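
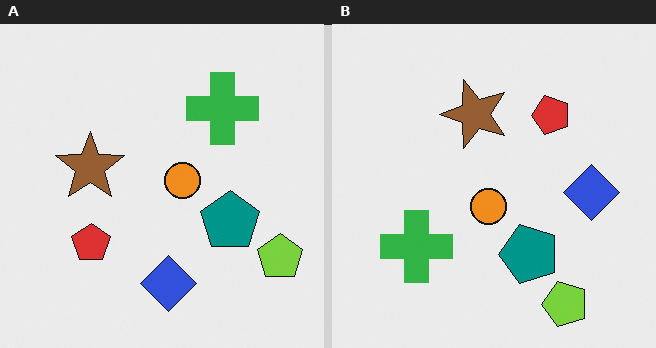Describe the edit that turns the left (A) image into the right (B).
The image was transposed (reflected across the top-left ↔ bottom-right diagonal).

Shapes have swapped their row and column positions — what was in the top-right is now in the bottom-left — a diagonal reflection.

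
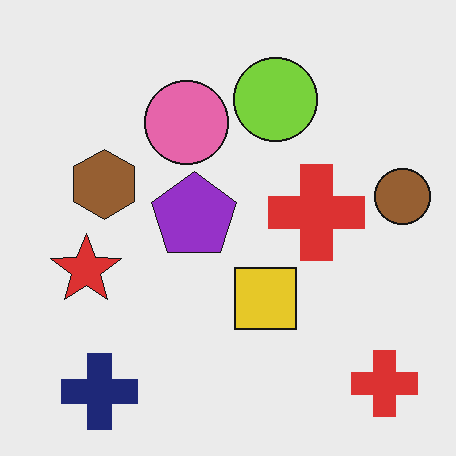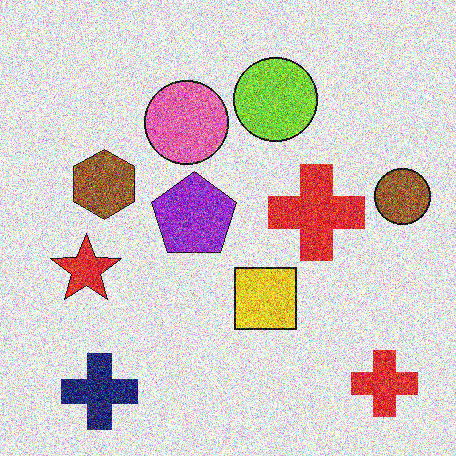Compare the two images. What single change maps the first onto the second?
The image was degraded with heavy additive noise.

Random speckle covers the whole image, including the flat background.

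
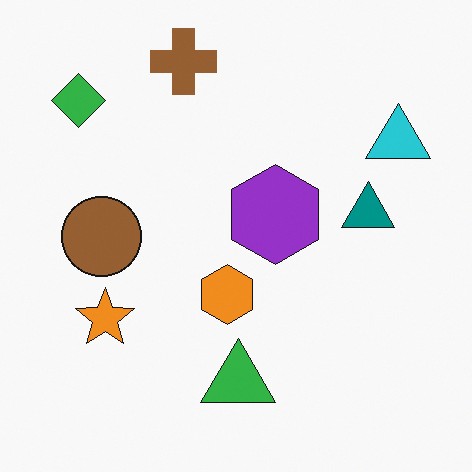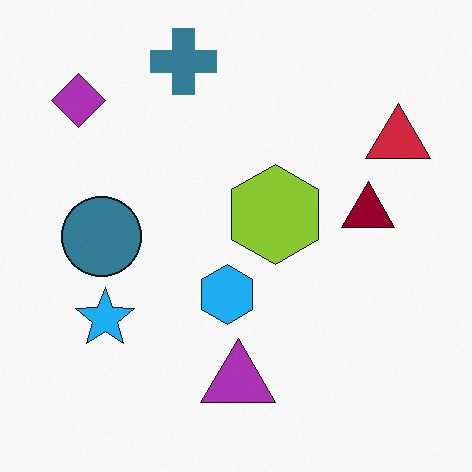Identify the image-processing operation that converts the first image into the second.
It was hue-shifted through roughly half the color wheel.

Every shape's color has rotated by the same amount around the hue wheel — a uniform hue shift.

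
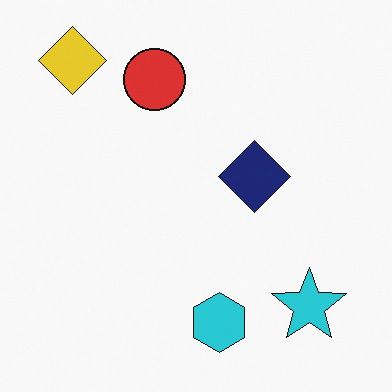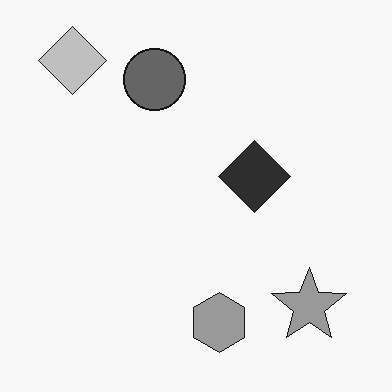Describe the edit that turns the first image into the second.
It was converted to grayscale.

All color is removed — every shape is now a shade of grey.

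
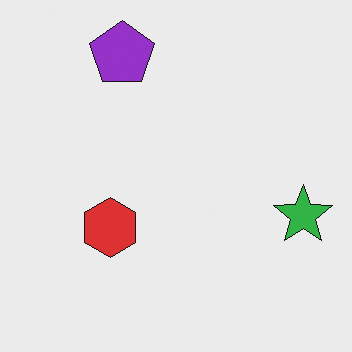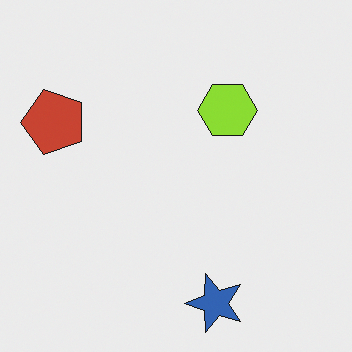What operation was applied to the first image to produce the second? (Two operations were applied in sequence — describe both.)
It was hue-shifted by a moderate amount, then transposed (reflected across the top-left ↔ bottom-right diagonal).

Every shape's color has rotated by the same amount around the hue wheel — a uniform hue shift. Shapes have swapped their row and column positions — what was in the top-right is now in the bottom-left — a diagonal reflection.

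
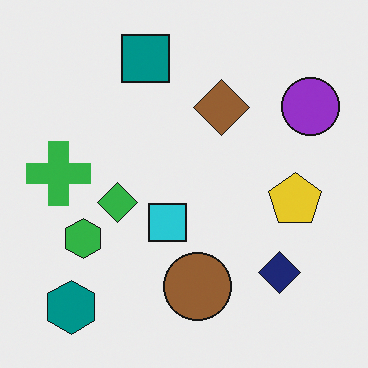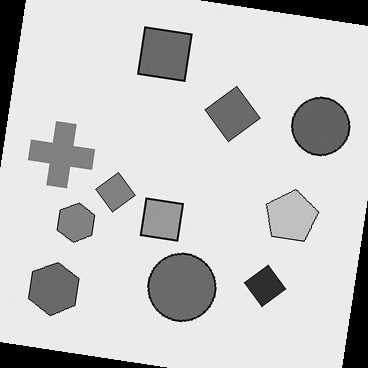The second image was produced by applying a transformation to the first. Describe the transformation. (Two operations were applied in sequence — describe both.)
The second image is the first rotated clockwise by a small amount, then converted to grayscale.

Every shape is tilted by the same angle and the image corners show triangular fill wedges — a whole-image rotation by a non-right angle. All color is removed — every shape is now a shade of grey.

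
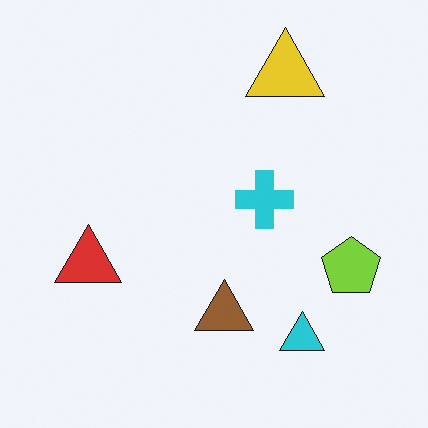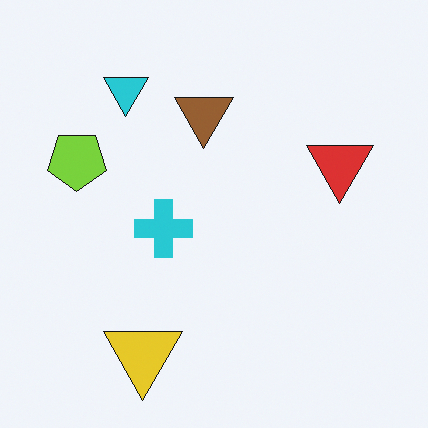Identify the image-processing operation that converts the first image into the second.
Rotated 180°.

The yellow triangle sits in the top of the first image and the bottom-left of the second — consistent with a whole-image 180° rotation.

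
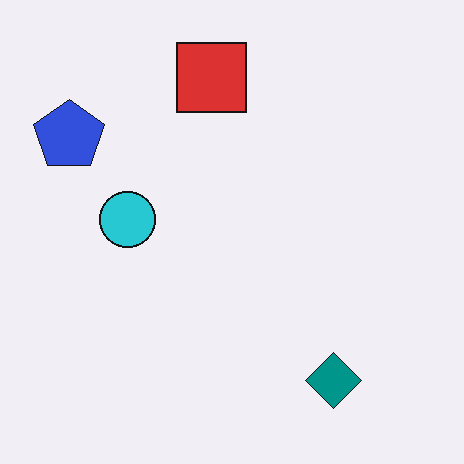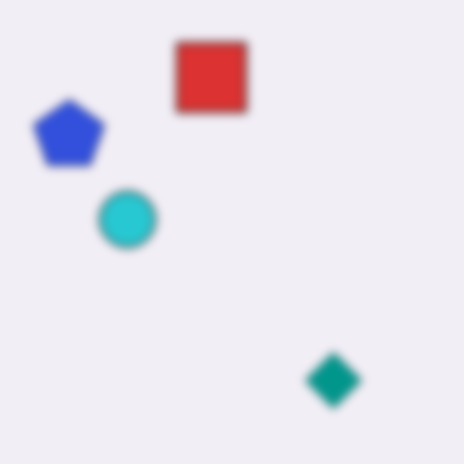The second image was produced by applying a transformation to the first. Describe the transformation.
The image was moderately blurred.

Shape edges and outlines are uniformly softened across the whole image.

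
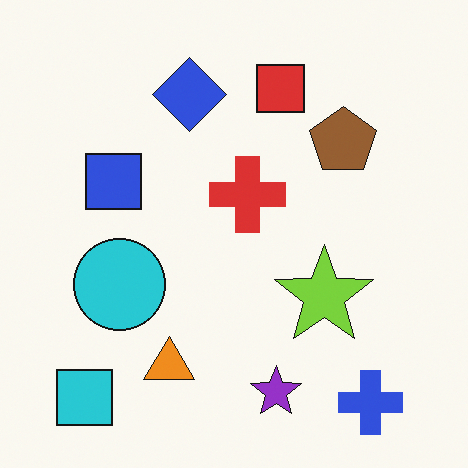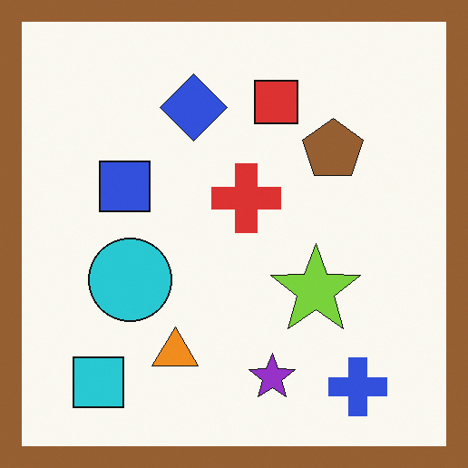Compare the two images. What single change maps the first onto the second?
Framed with a brown border.

A solid brown frame runs around the edge of the second image, with the content slightly shrunk inside it.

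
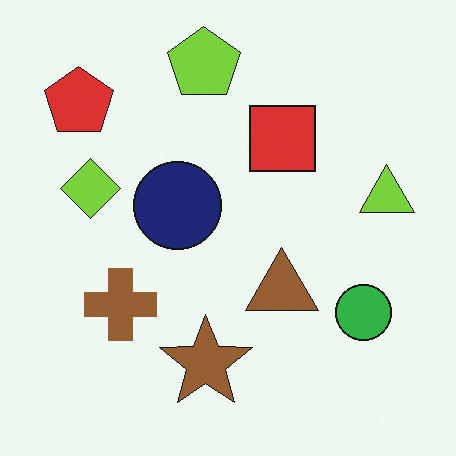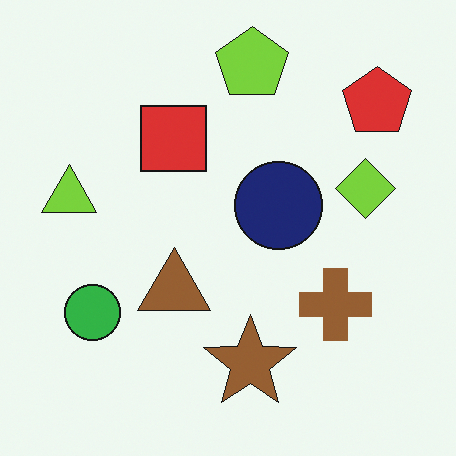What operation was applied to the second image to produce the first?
The transformation is: flipped horizontally (left ↔ right).

The lime triangle is in the left of the second image and the right of the first — shapes on opposite sides of the vertical midline have swapped in a mirror flip.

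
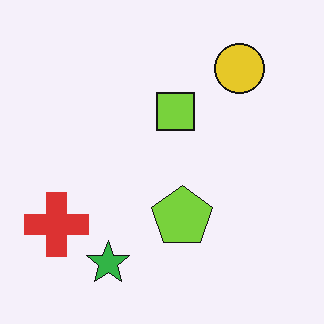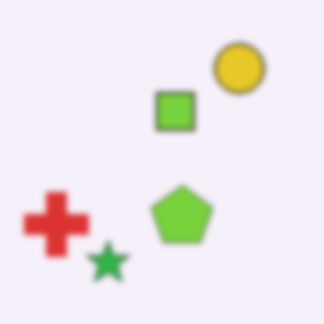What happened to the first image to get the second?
Noticeably gaussian-blurred.

Shape edges and outlines are uniformly softened across the whole image.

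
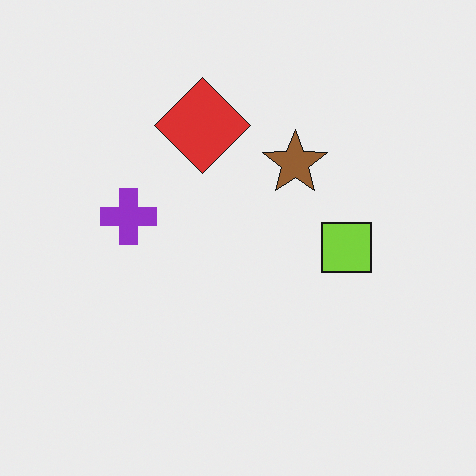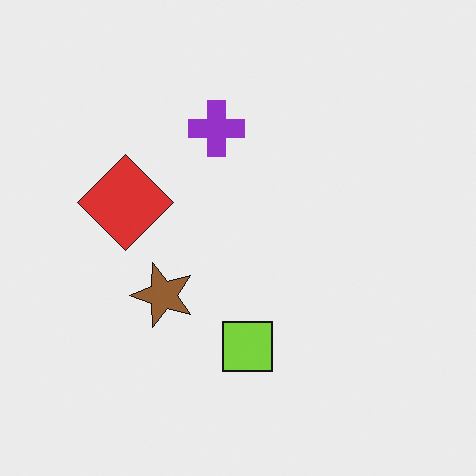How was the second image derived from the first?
It was transposed (reflected across the top-left ↔ bottom-right diagonal).

Shapes have swapped their row and column positions — what was in the top-right is now in the bottom-left — a diagonal reflection.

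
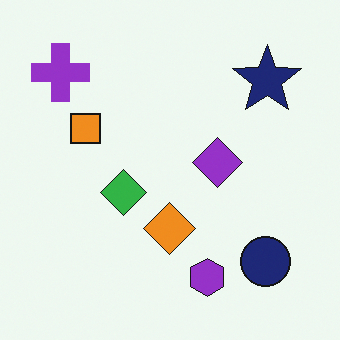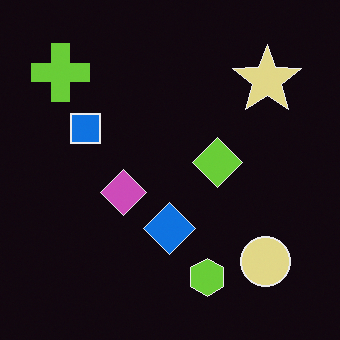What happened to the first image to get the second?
It was color-inverted (negative).

The light background has become dark and every shape's color is its complement — a photographic negative.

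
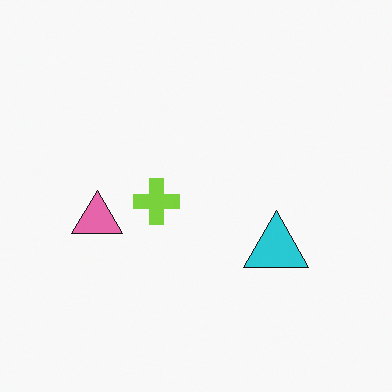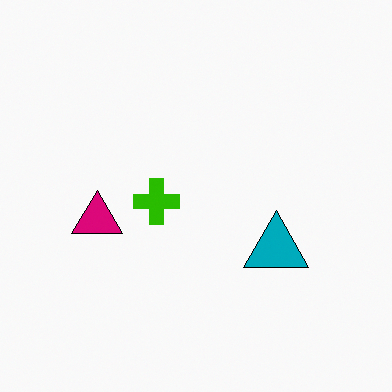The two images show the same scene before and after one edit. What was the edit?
The image was given much higher contrast.

Tones are pushed away from mid-grey across the whole image — a global contrast change.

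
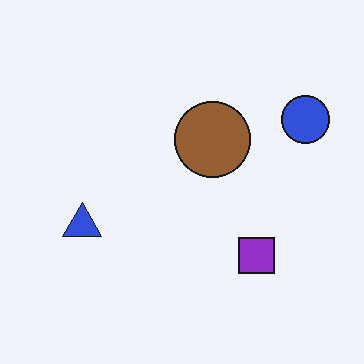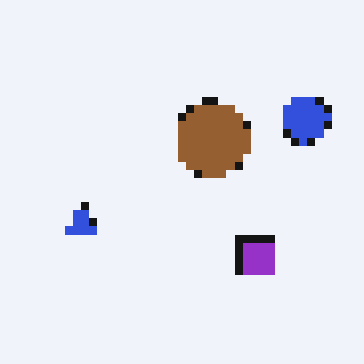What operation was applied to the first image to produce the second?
This is the original image pixelated into visible square blocks.

Shapes are reduced to large square blocks; fine edges and outlines are lost — a downscale-then-upscale (mosaic) effect.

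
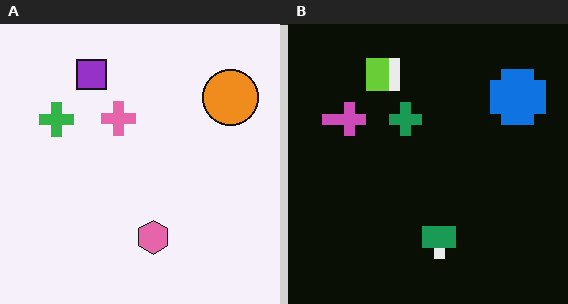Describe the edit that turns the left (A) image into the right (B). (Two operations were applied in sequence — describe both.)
The image was color-inverted (negative), then heavily pixelated into large blocks.

The light background has become dark and every shape's color is its complement — a photographic negative. Shapes are reduced to large square blocks; fine edges and outlines are lost — a downscale-then-upscale (mosaic) effect.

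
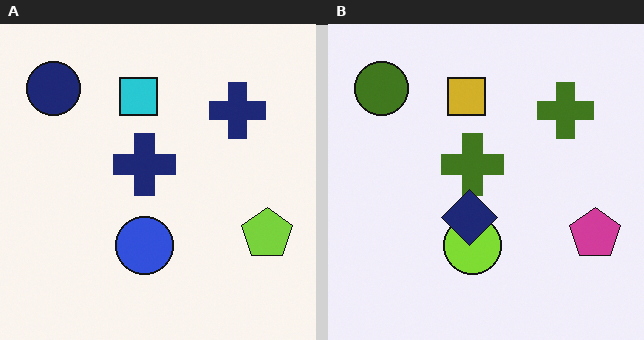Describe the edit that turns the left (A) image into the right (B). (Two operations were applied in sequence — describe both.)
This is the original image hue-shifted through roughly half the color wheel, then overlaid with an additional navy diamond.

Every shape's color has rotated by the same amount around the hue wheel — a uniform hue shift. A navy diamond appears in the right (B) image that is absent from the left (A).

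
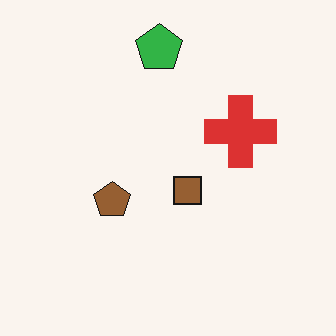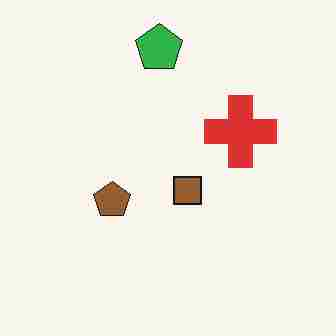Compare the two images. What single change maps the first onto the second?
Degraded with heavy JPEG compression.

Blocky 8×8 compression artifacts appear around shape edges and the flat background shows ringing — characteristic JPEG degradation.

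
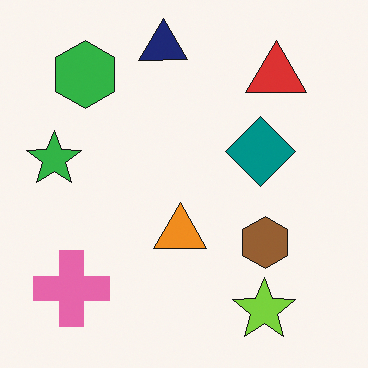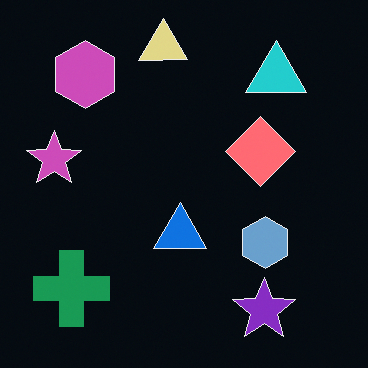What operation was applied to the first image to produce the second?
It was color-inverted (negative).

The light background has become dark and every shape's color is its complement — a photographic negative.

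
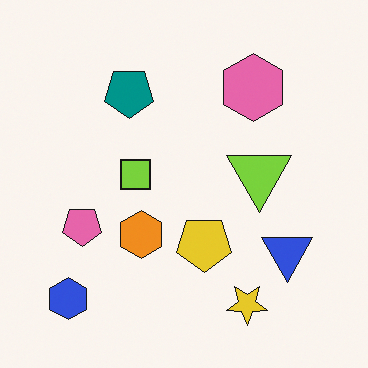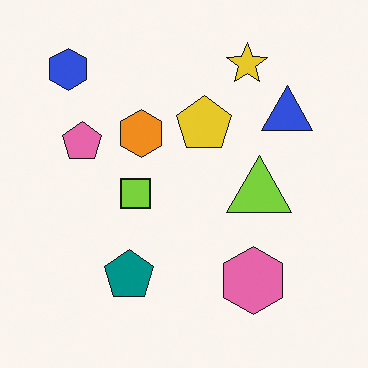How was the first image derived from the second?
The first image is the second flipped vertically (top ↔ bottom).

The yellow star is in the top-right of the second image and the bottom-right of the first — shapes on opposite sides of the horizontal midline have swapped in a mirror flip.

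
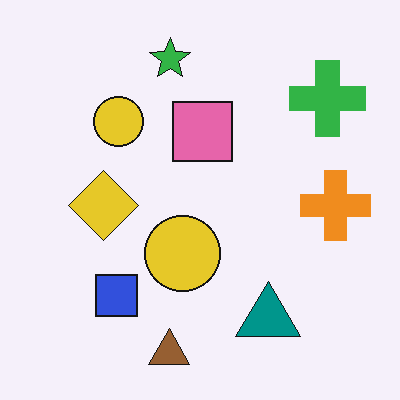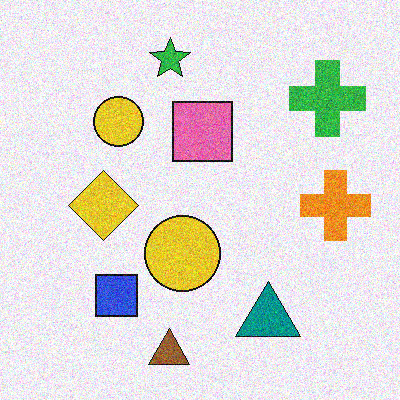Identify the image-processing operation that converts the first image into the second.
This is the original image degraded with visible gaussian noise.

Random speckle covers the whole image, including the flat background.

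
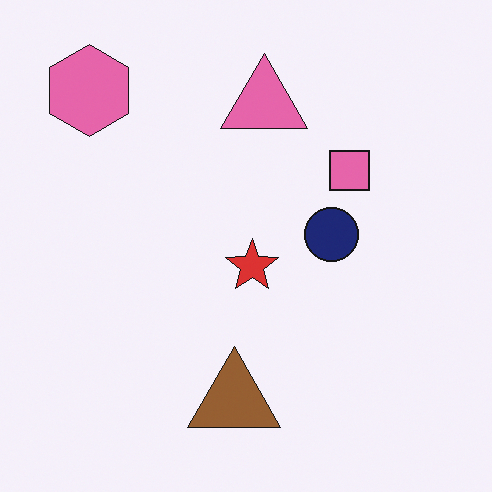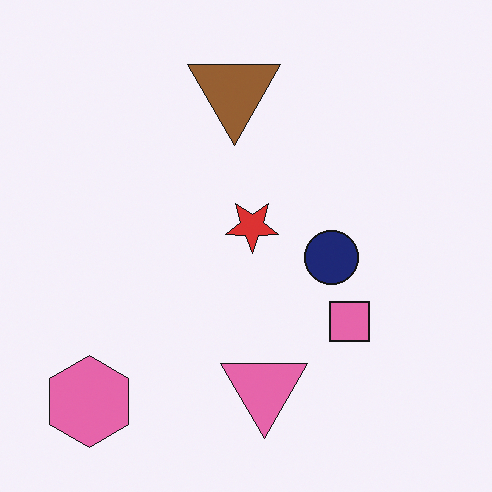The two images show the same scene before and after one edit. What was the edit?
It was flipped vertically (top ↔ bottom).

The pink hexagon is in the top-left of the first image and the bottom-left of the second — shapes on opposite sides of the horizontal midline have swapped in a mirror flip.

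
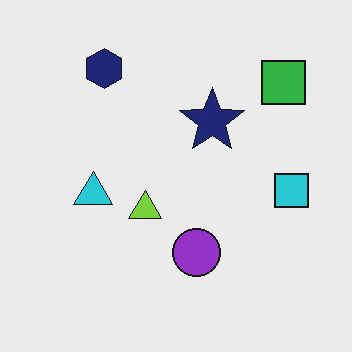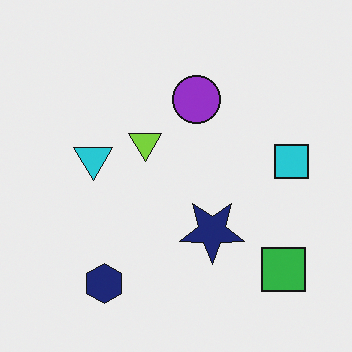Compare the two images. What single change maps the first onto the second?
The image was flipped vertically (top ↔ bottom).

The navy hexagon is in the top-left of the first image and the bottom-left of the second — shapes on opposite sides of the horizontal midline have swapped in a mirror flip.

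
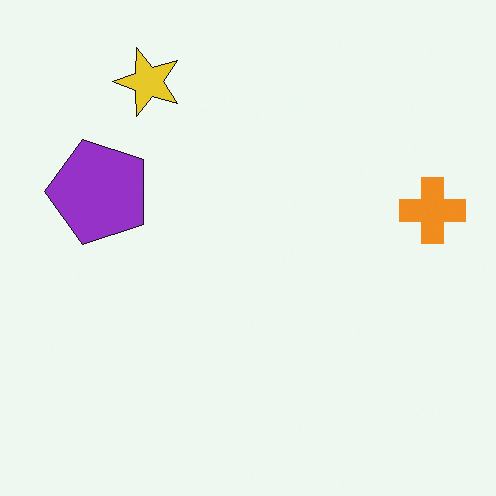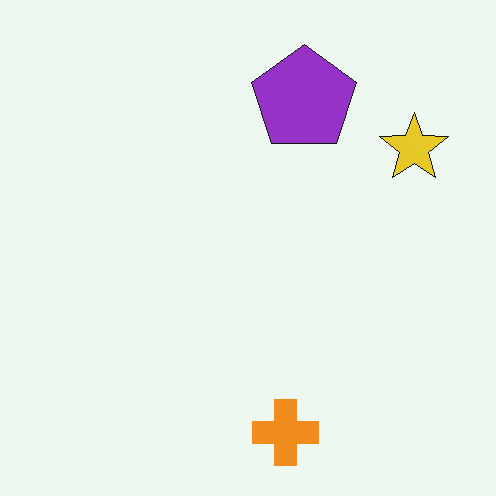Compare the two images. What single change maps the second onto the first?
It was rotated 90° counter-clockwise.

The yellow star sits in the top-right of the second image and the top-left of the first — consistent with a whole-image 90° counter-clockwise rotation.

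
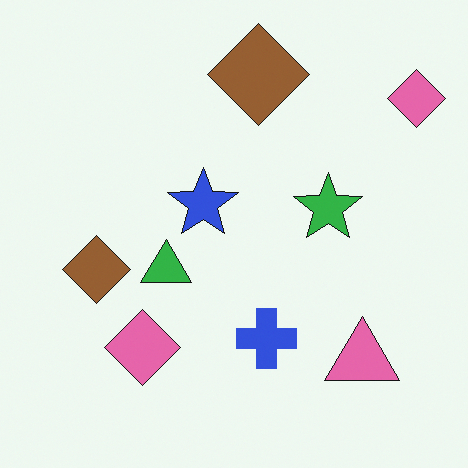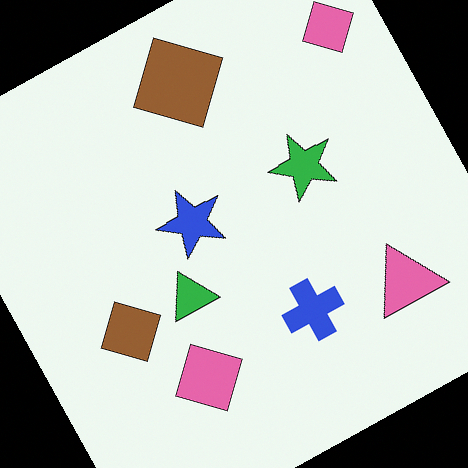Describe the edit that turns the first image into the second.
This is the original image rotated counter-clockwise by a moderate amount.

Every shape is tilted by the same angle and the image corners show triangular fill wedges — a whole-image rotation by a non-right angle.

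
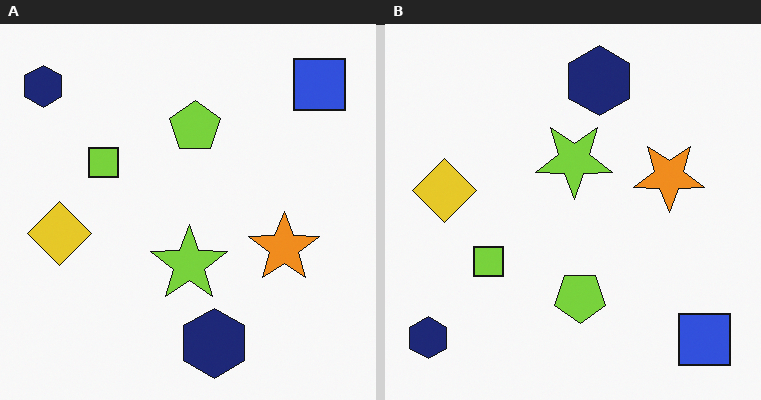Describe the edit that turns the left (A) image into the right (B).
The image was flipped vertically (top ↔ bottom).

The blue square is in the top-right of the left (A) image and the bottom-right of the right (B) — shapes on opposite sides of the horizontal midline have swapped in a mirror flip.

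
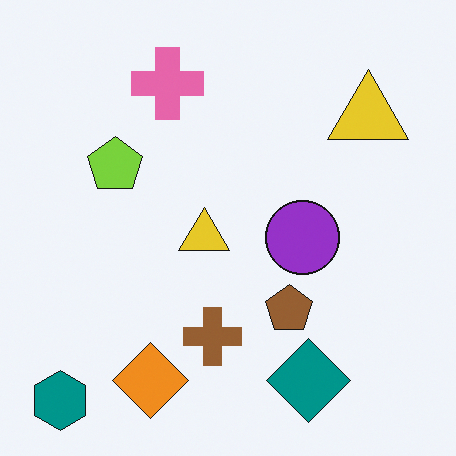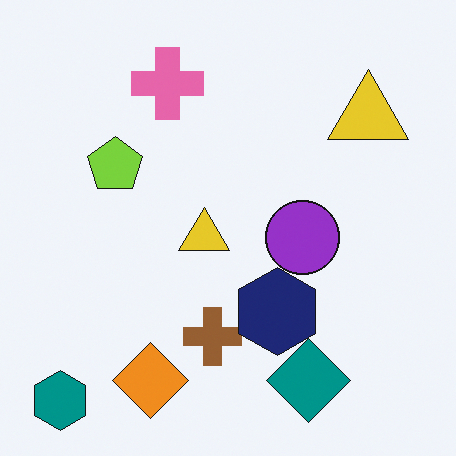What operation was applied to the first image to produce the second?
The second image is the first overlaid with an additional navy hexagon.

A navy hexagon appears in the second image that is absent from the first.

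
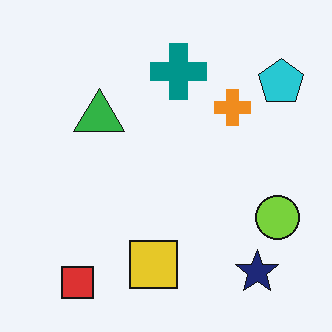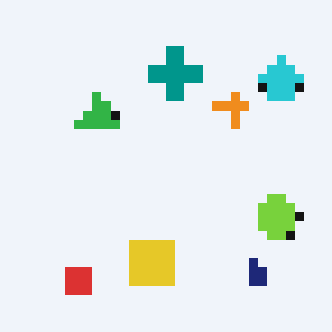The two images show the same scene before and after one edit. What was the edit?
The transformation is: heavily pixelated into large blocks.

Shapes are reduced to large square blocks; fine edges and outlines are lost — a downscale-then-upscale (mosaic) effect.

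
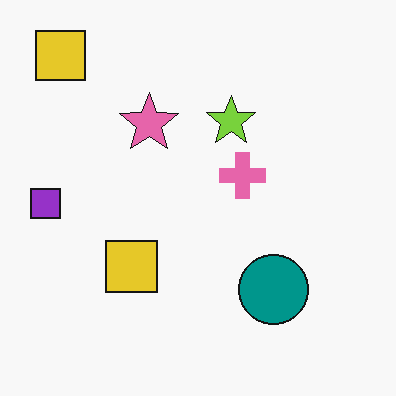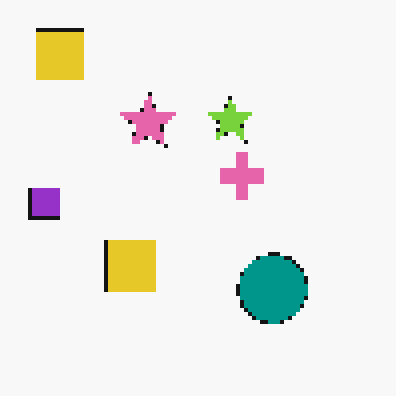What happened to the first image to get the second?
The image was lightly pixelated (a mild mosaic effect).

Shapes are reduced to large square blocks; fine edges and outlines are lost — a downscale-then-upscale (mosaic) effect.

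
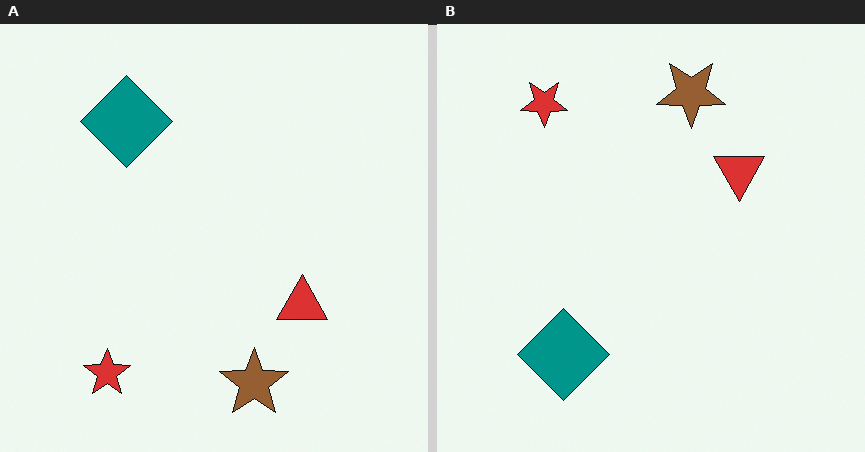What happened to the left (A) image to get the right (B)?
The transformation is: flipped vertically (top ↔ bottom).

The brown star is in the bottom of the left (A) image and the top of the right (B) — shapes on opposite sides of the horizontal midline have swapped in a mirror flip.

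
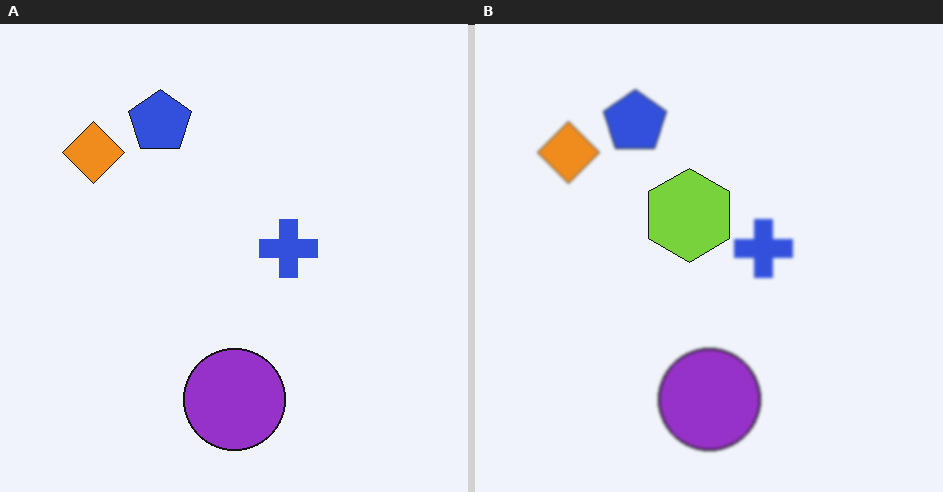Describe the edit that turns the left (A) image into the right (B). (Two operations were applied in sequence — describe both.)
Lightly blurred, then overlaid with an additional lime hexagon.

Shape edges and outlines are uniformly softened across the whole image. A lime hexagon appears in the right (B) image that is absent from the left (A).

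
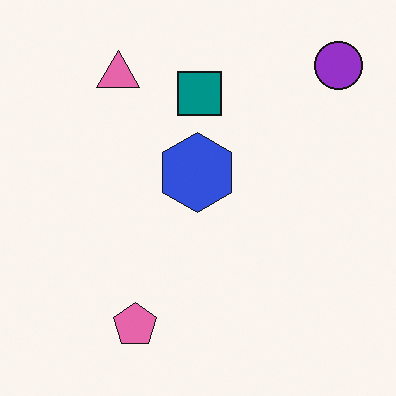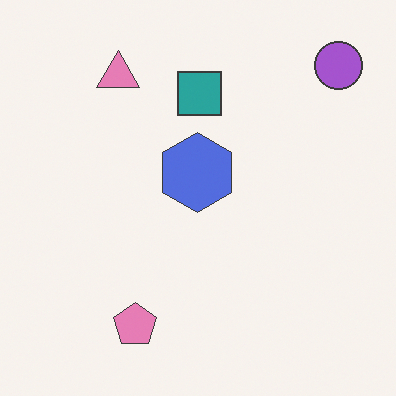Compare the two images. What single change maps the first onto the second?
Given slightly reduced contrast.

Tones are pushed toward mid-grey across the whole image — a global contrast change.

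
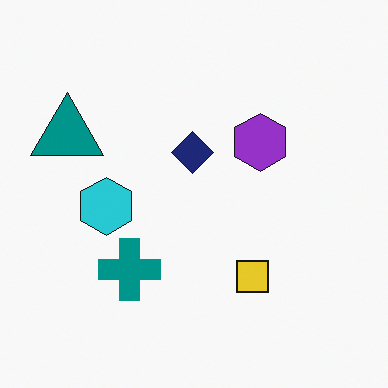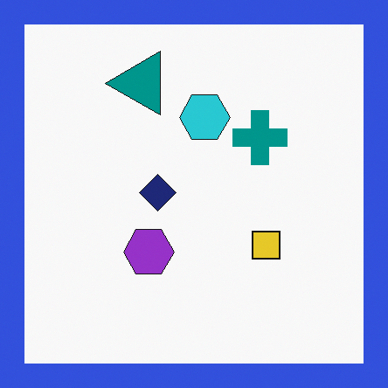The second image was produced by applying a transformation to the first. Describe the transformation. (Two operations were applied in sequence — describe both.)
Transposed (reflected across the top-left ↔ bottom-right diagonal), then framed with a blue border.

Shapes have swapped their row and column positions — what was in the top-right is now in the bottom-left — a diagonal reflection. A solid blue frame runs around the edge of the second image, with the content slightly shrunk inside it.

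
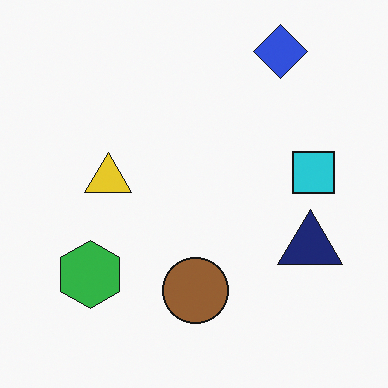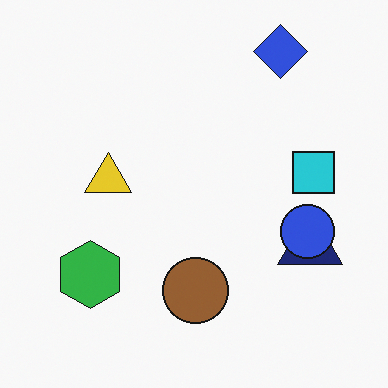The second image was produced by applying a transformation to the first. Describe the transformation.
The second image is the first overlaid with an additional blue circle.

A blue circle appears in the second image that is absent from the first.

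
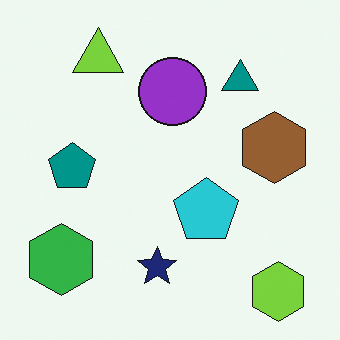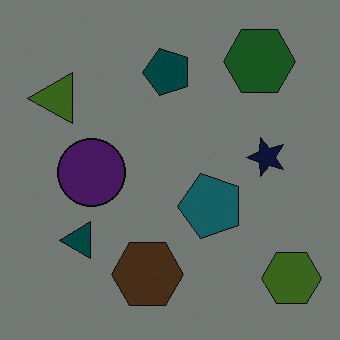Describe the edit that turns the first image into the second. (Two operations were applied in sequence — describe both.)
The second image is the first noticeably darkened, then transposed (reflected across the top-left ↔ bottom-right diagonal).

Every pixel — background and shapes alike — is uniformly darkened. Shapes have swapped their row and column positions — what was in the top-right is now in the bottom-left — a diagonal reflection.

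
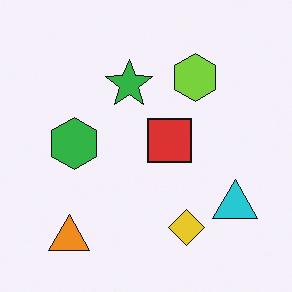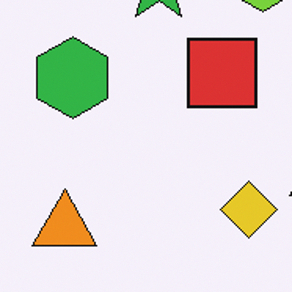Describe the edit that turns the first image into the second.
The image was cropped to a modestly smaller region and rescaled.

The visible shapes are larger and the field of view is narrower; shapes near the original edges may be partly or wholly outside the frame — a crop-and-rescale.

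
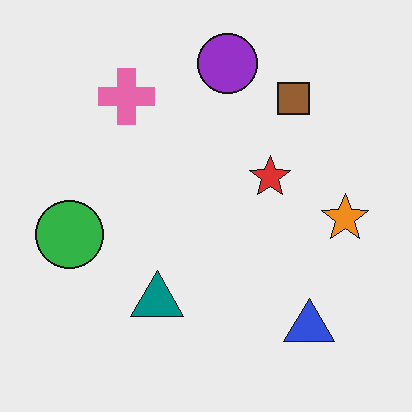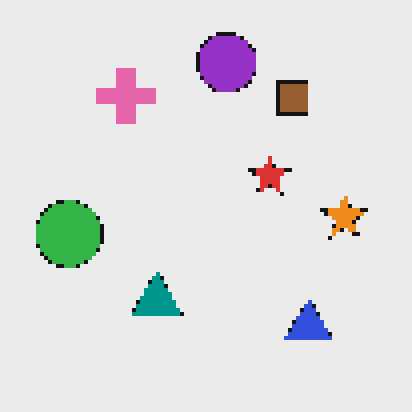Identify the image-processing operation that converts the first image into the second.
The image was mildly pixelated.

Shapes are reduced to large square blocks; fine edges and outlines are lost — a downscale-then-upscale (mosaic) effect.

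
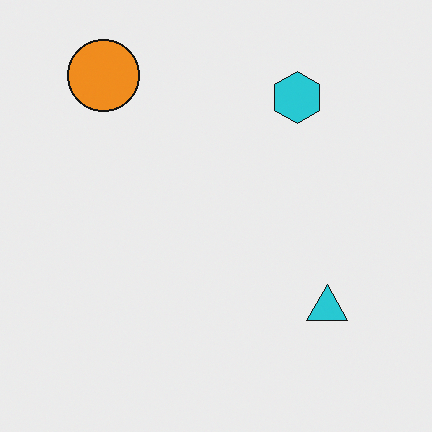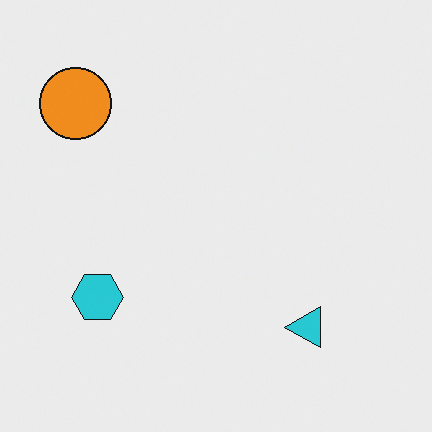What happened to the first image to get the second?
This is the original image transposed (reflected across the top-left ↔ bottom-right diagonal).

Shapes have swapped their row and column positions — what was in the top-right is now in the bottom-left — a diagonal reflection.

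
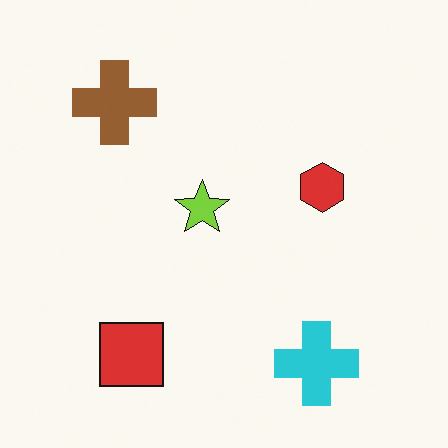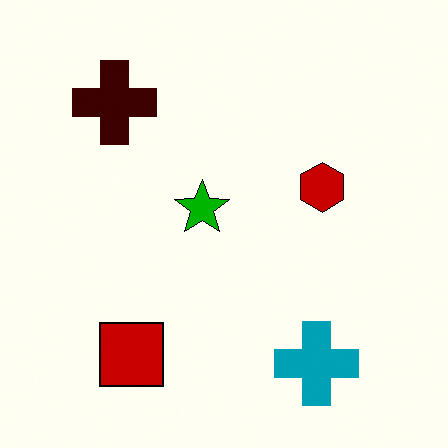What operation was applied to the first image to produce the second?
The image was given much higher contrast.

Tones are pushed away from mid-grey across the whole image — a global contrast change.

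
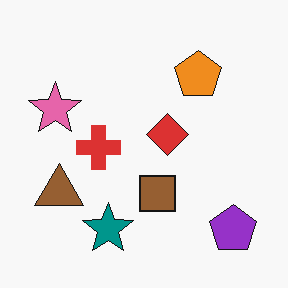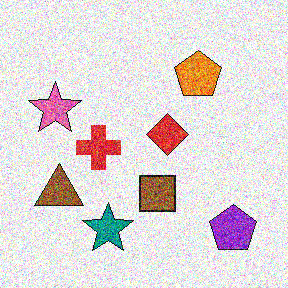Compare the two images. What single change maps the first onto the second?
It was degraded with heavy additive noise.

Random speckle covers the whole image, including the flat background.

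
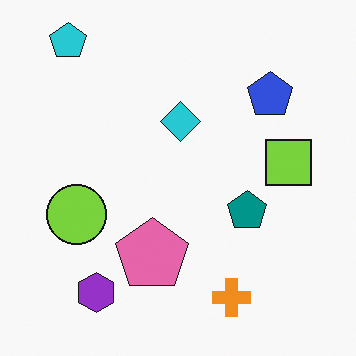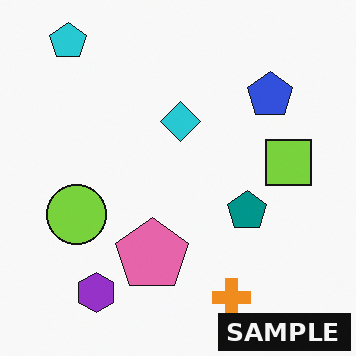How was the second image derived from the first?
The transformation is: watermarked with the text "SAMPLE" in the lower-right corner.

A dark label reading "SAMPLE" appears in the lower-right corner.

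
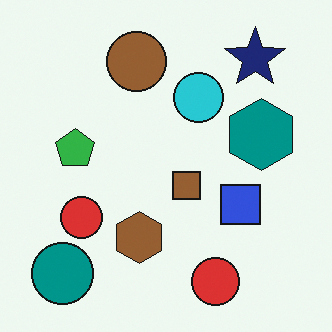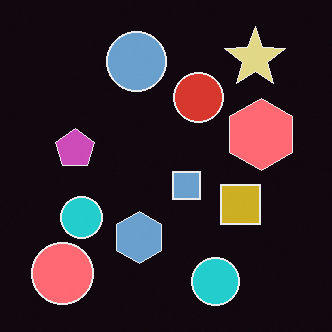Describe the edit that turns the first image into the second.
Color-inverted (negative).

The light background has become dark and every shape's color is its complement — a photographic negative.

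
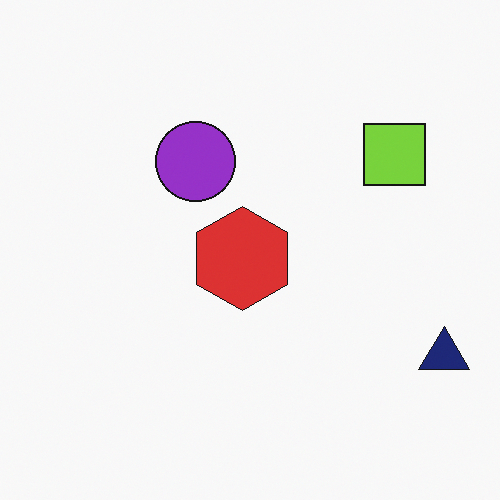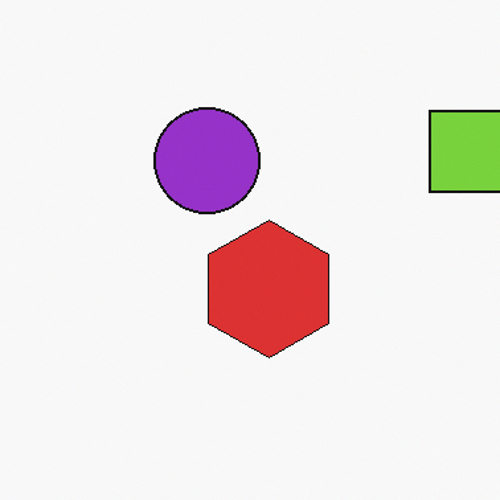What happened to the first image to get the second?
The image was cropped slightly and scaled back up.

The visible shapes are larger and the field of view is narrower; shapes near the original edges may be partly or wholly outside the frame — a crop-and-rescale.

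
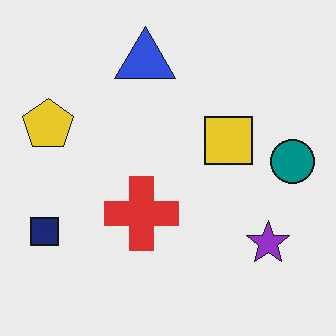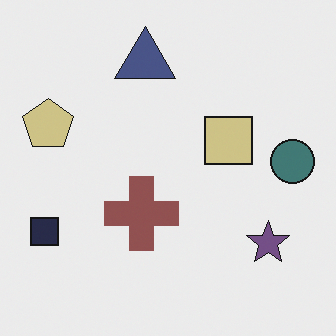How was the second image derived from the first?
The image was heavily desaturated.

All colors are more muted and greyish — a global saturation change.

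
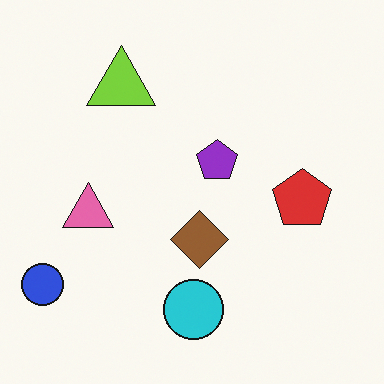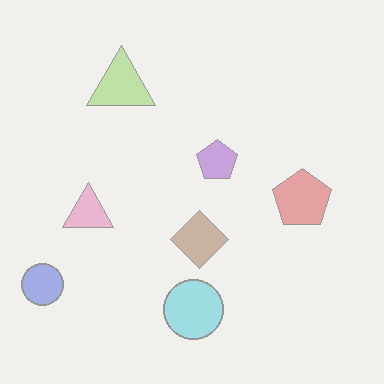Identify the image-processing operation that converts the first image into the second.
The image was washed out (contrast reduced).

Tones are pushed toward mid-grey across the whole image — a global contrast change.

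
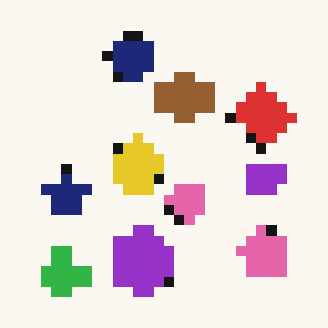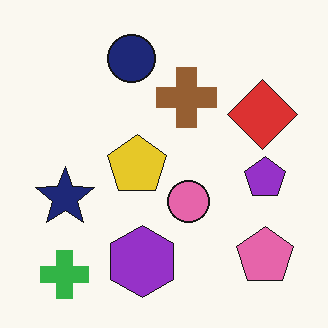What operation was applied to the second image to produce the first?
The image was heavily pixelated into large blocks.

Shapes are reduced to large square blocks; fine edges and outlines are lost — a downscale-then-upscale (mosaic) effect.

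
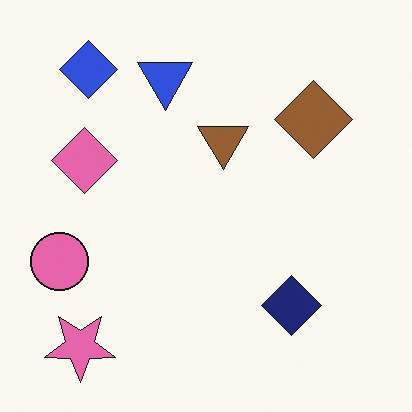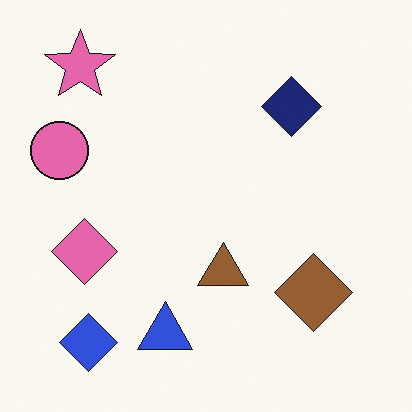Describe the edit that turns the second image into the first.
The image was flipped vertically (top ↔ bottom).

The pink star is in the top-left of the second image and the bottom-left of the first — shapes on opposite sides of the horizontal midline have swapped in a mirror flip.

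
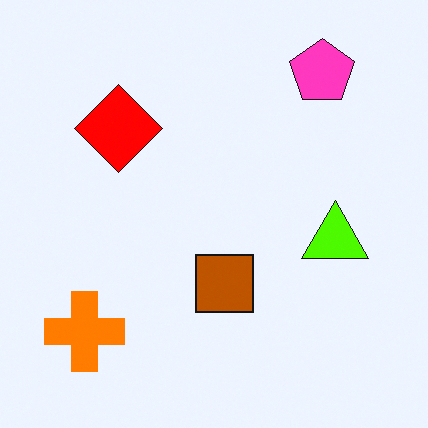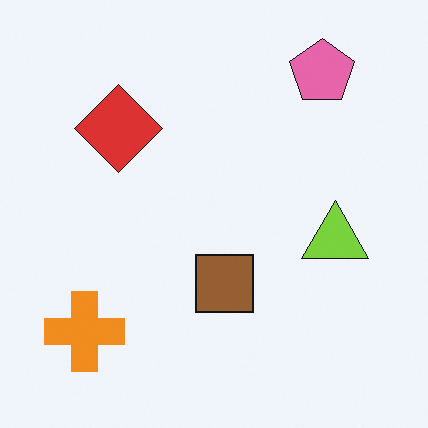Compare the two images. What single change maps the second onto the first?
The first image is the second heavily oversaturated.

All colors are more vivid — a global saturation change.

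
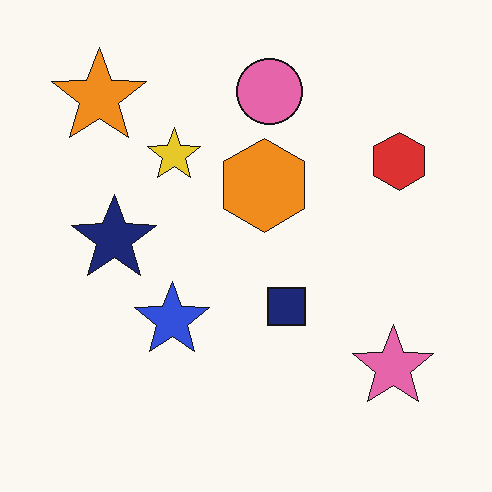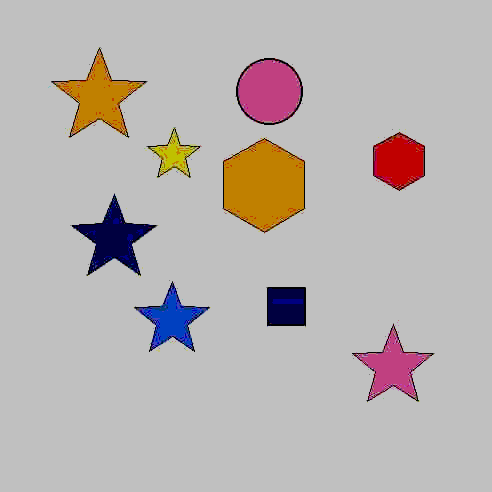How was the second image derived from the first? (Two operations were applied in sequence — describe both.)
Degraded with heavy JPEG compression, then heavily posterized to just a handful of flat colors.

Blocky 8×8 compression artifacts appear around shape edges and the flat background shows ringing — characteristic JPEG degradation. Each flat color has snapped to a coarser quantized level — most visibly, the near-white background has dropped to a flat grey.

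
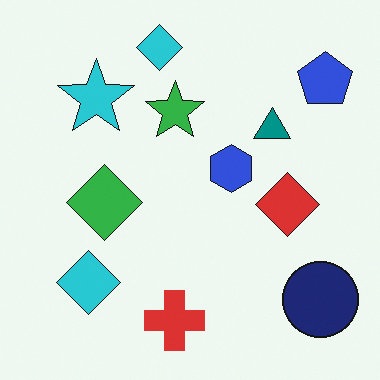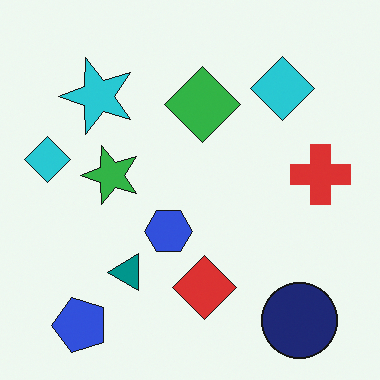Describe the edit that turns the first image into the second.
Transposed (reflected across the top-left ↔ bottom-right diagonal).

Shapes have swapped their row and column positions — what was in the top-right is now in the bottom-left — a diagonal reflection.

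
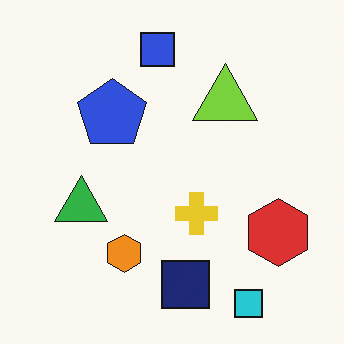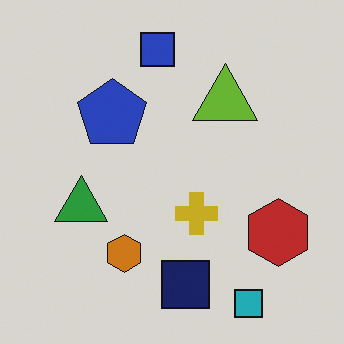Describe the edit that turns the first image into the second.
It was darkened a little.

Every pixel — background and shapes alike — is uniformly darkened.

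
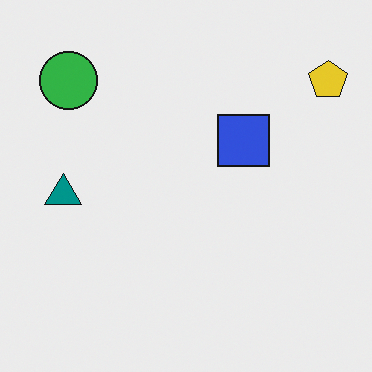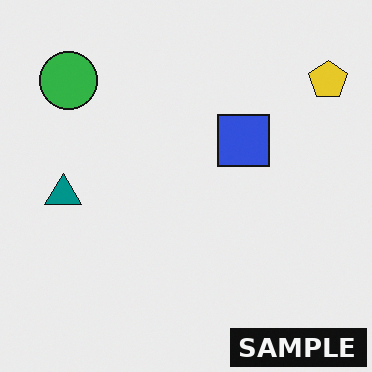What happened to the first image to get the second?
The second image is the first watermarked with the text "SAMPLE" in the lower-right corner.

A dark label reading "SAMPLE" appears in the lower-right corner.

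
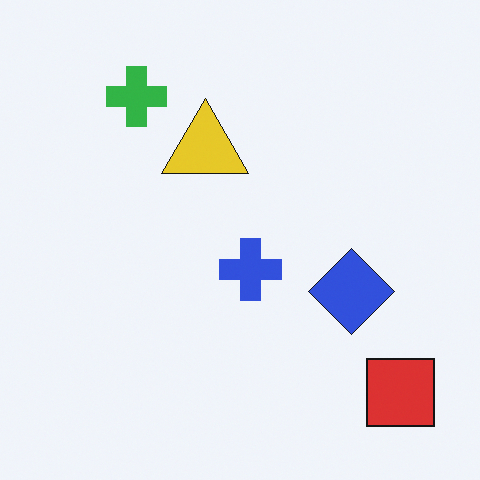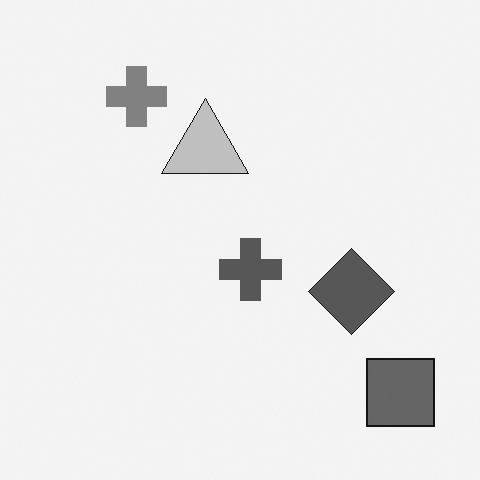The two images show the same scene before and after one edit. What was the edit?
Converted to grayscale.

All color is removed — every shape is now a shade of grey.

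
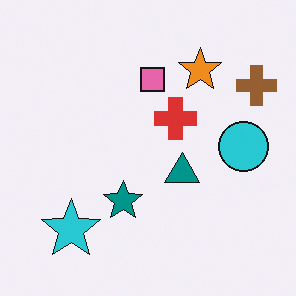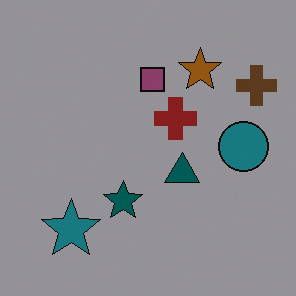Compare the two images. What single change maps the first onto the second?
Noticeably darkened.

Every pixel — background and shapes alike — is uniformly darkened.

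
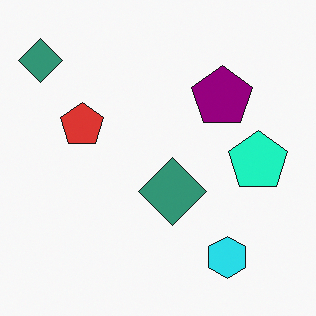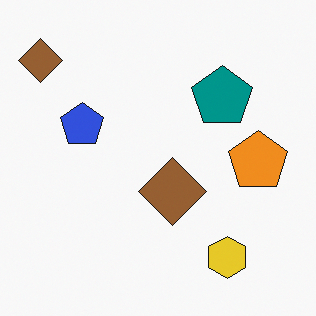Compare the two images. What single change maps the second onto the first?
The image was hue-shifted through roughly a third of the color wheel.

Every shape's color has rotated by the same amount around the hue wheel — a uniform hue shift.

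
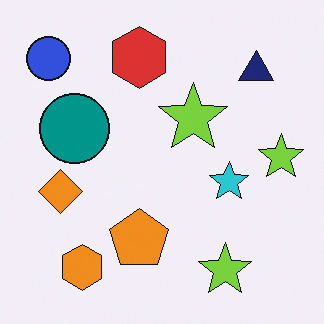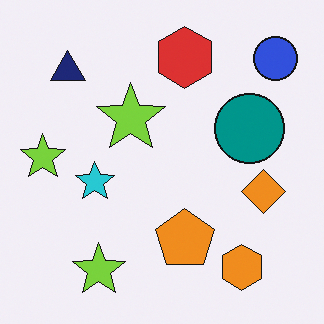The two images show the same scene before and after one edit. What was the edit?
Flipped horizontally (left ↔ right).

The blue circle is in the top-left of the first image and the top-right of the second — shapes on opposite sides of the vertical midline have swapped in a mirror flip.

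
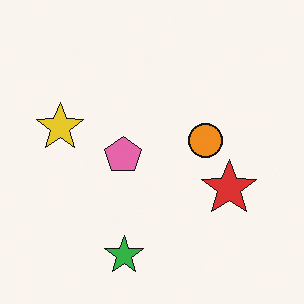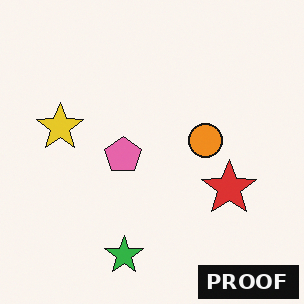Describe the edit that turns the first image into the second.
Watermarked with the text "PROOF" in the lower-right corner.

A dark label reading "PROOF" appears in the lower-right corner.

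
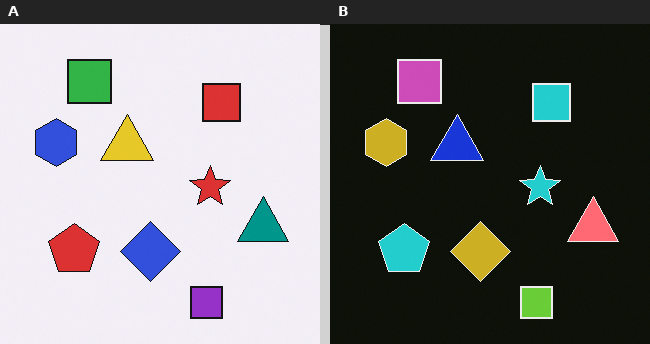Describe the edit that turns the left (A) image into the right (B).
Color-inverted (negative).

The light background has become dark and every shape's color is its complement — a photographic negative.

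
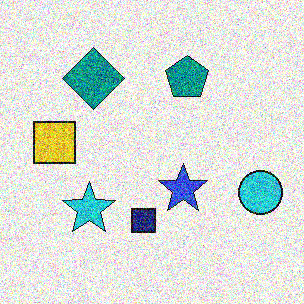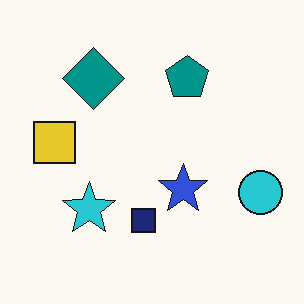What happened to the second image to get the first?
Degraded with heavy additive noise.

Random speckle covers the whole image, including the flat background.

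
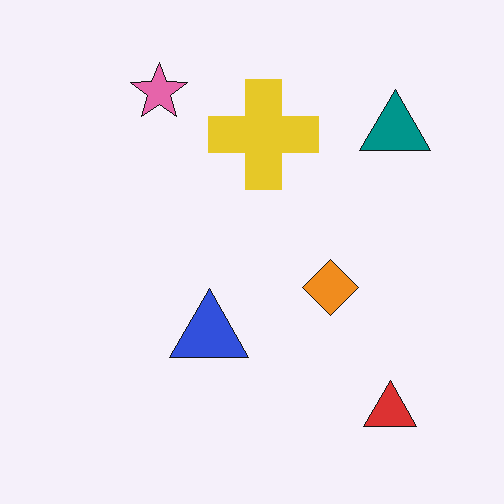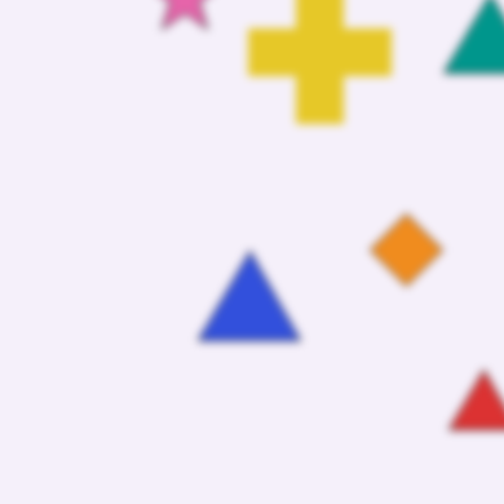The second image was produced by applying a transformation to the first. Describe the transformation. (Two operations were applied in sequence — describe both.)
The second image is the first moderately blurred, then cropped to a modestly smaller region and rescaled.

Shape edges and outlines are uniformly softened across the whole image. The visible shapes are larger and the field of view is narrower; shapes near the original edges may be partly or wholly outside the frame — a crop-and-rescale.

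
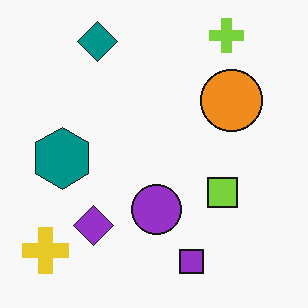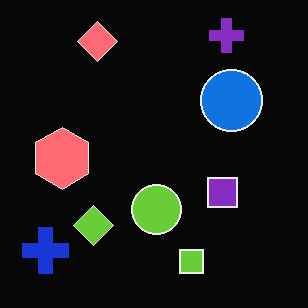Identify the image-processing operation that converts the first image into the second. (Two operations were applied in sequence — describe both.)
The second image is the first JPEG-compressed with visible artifacts, then color-inverted (negative).

Blocky 8×8 compression artifacts appear around shape edges and the flat background shows ringing — characteristic JPEG degradation. The light background has become dark and every shape's color is its complement — a photographic negative.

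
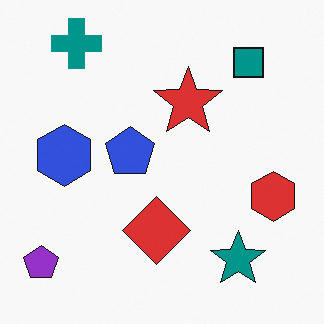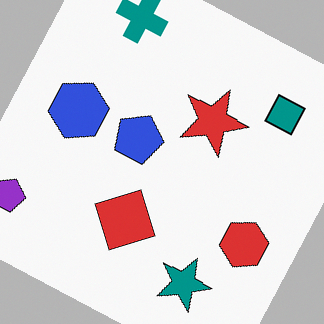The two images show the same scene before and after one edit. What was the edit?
The transformation is: rotated clockwise by a clearly visible amount.

Every shape is tilted by the same angle and the image corners show triangular fill wedges — a whole-image rotation by a non-right angle.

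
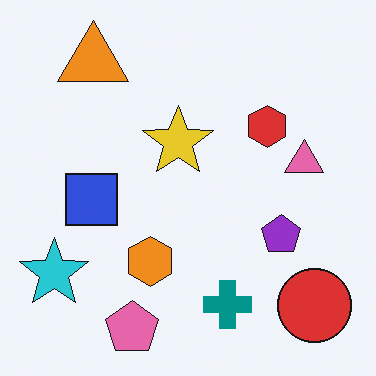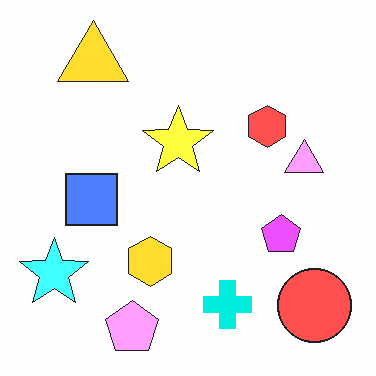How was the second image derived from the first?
Brightened a lot.

Every pixel — background and shapes alike — is uniformly brightened.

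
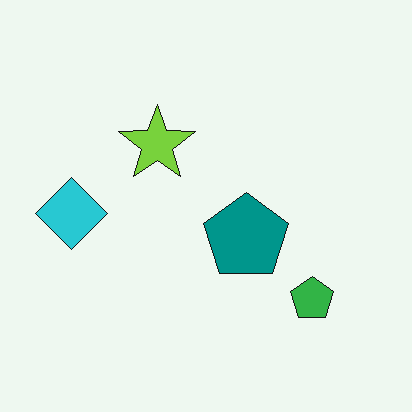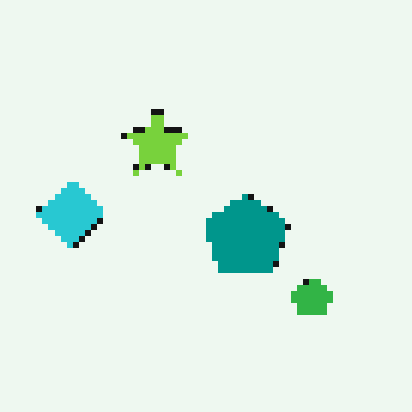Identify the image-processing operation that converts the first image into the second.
The second image is the first moderately pixelated.

Shapes are reduced to large square blocks; fine edges and outlines are lost — a downscale-then-upscale (mosaic) effect.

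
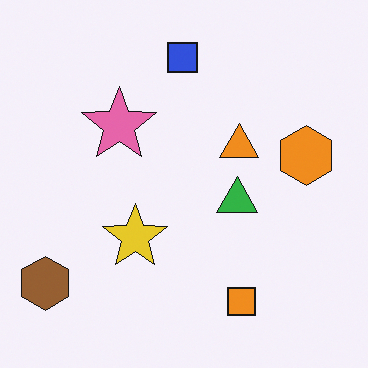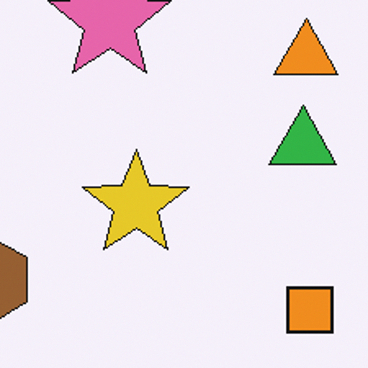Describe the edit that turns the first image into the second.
The image was cropped to a noticeably smaller region and rescaled.

The visible shapes are larger and the field of view is narrower; shapes near the original edges may be partly or wholly outside the frame — a crop-and-rescale.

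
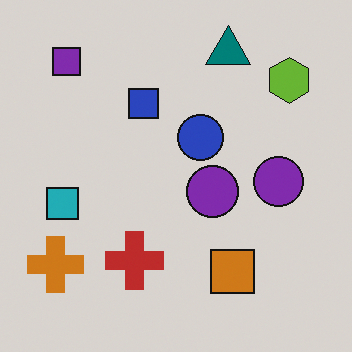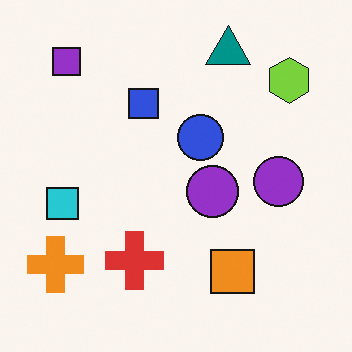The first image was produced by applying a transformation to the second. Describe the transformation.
Darkened a little.

Every pixel — background and shapes alike — is uniformly darkened.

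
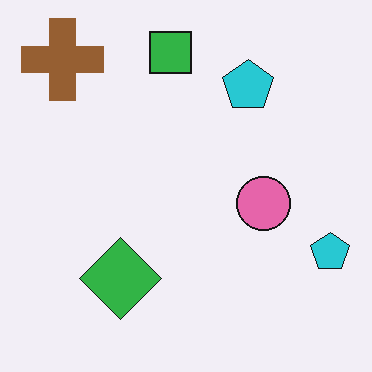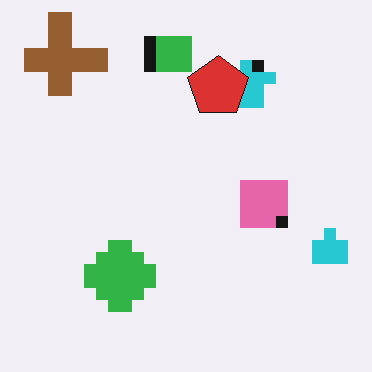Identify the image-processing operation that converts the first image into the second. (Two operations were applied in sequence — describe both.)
The transformation is: heavily pixelated into large blocks, then overlaid with an additional red pentagon.

Shapes are reduced to large square blocks; fine edges and outlines are lost — a downscale-then-upscale (mosaic) effect. A red pentagon appears in the second image that is absent from the first.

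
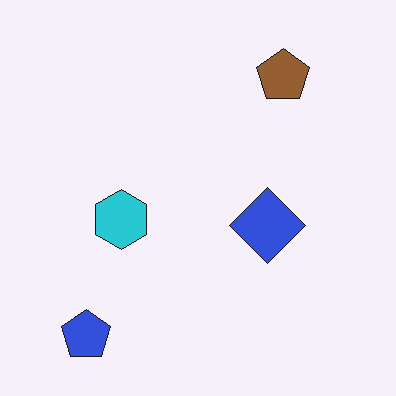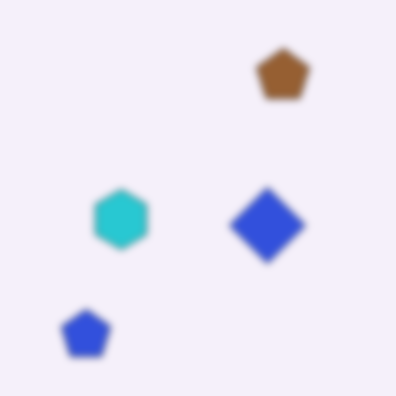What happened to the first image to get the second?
This is the original image moderately blurred.

Shape edges and outlines are uniformly softened across the whole image.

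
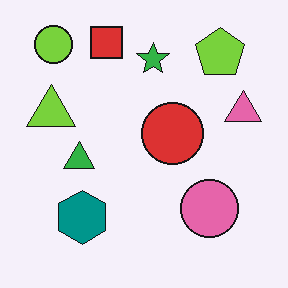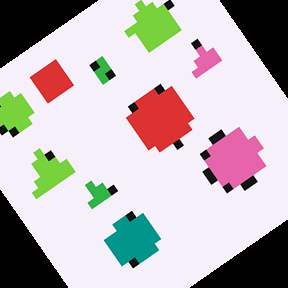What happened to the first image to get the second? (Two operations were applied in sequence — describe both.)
The second image is the first pixelated into visible square blocks, then rotated counter-clockwise by a large amount — several tens of degrees.

Shapes are reduced to large square blocks; fine edges and outlines are lost — a downscale-then-upscale (mosaic) effect. Every shape is tilted by the same angle and the image corners show triangular fill wedges — a whole-image rotation by a non-right angle.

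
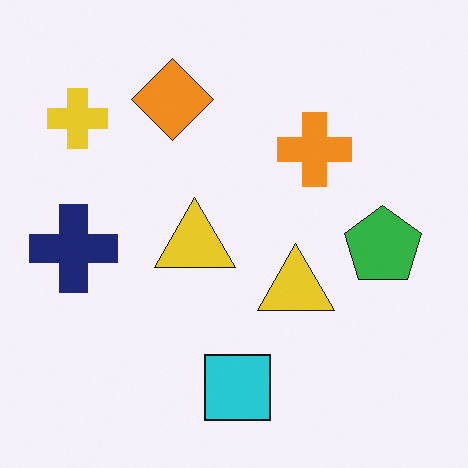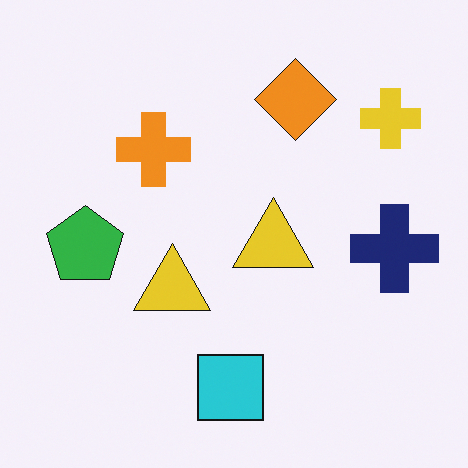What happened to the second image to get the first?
This is the original image flipped horizontally (left ↔ right).

The navy cross is in the right of the second image and the left of the first — shapes on opposite sides of the vertical midline have swapped in a mirror flip.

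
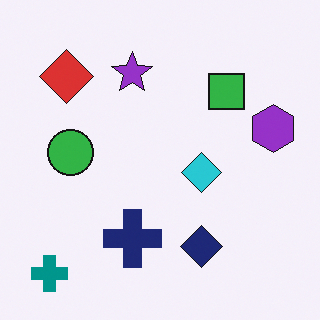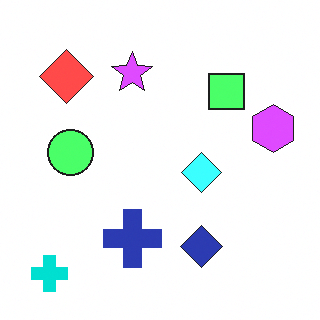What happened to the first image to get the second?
The image was noticeably brightened.

Every pixel — background and shapes alike — is uniformly brightened.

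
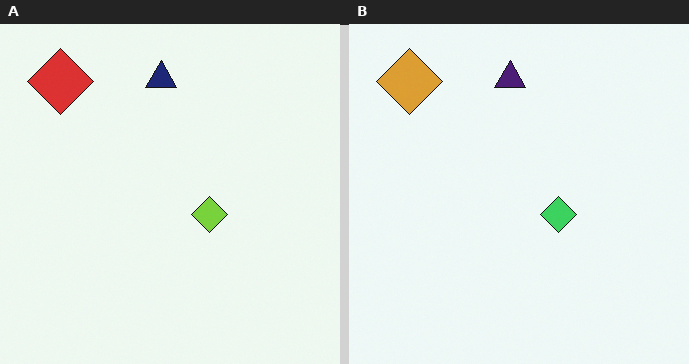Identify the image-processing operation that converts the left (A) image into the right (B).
It was hue-shifted slightly.

Every shape's color has rotated by the same amount around the hue wheel — a uniform hue shift.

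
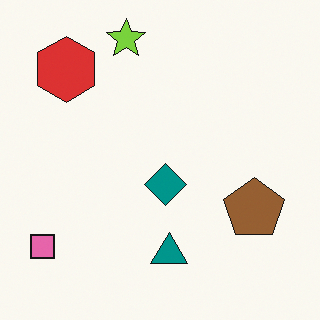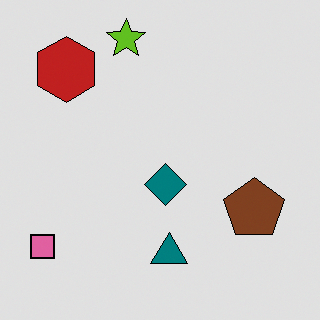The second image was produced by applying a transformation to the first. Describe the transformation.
It was moderately posterized.

Each flat color has snapped to a coarser quantized level — most visibly, the near-white background has dropped to a flat grey.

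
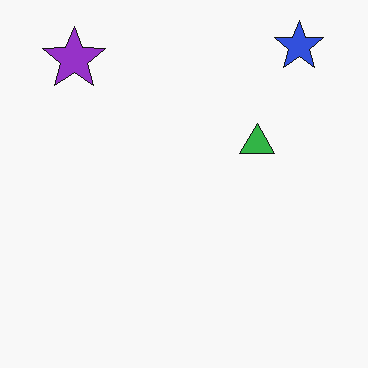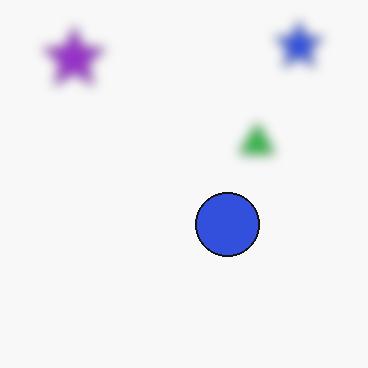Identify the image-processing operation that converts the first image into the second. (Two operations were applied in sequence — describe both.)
The transformation is: strongly gaussian-blurred, then overlaid with an additional blue circle.

Shape edges and outlines are uniformly softened across the whole image. A blue circle appears in the second image that is absent from the first.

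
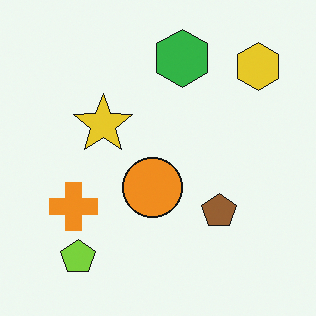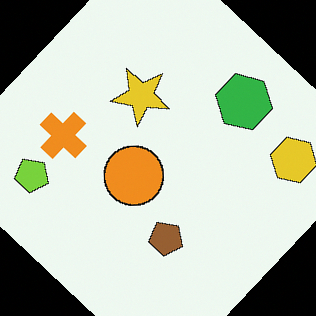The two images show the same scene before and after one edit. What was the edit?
The transformation is: rotated clockwise by a large amount — several tens of degrees.

Every shape is tilted by the same angle and the image corners show triangular fill wedges — a whole-image rotation by a non-right angle.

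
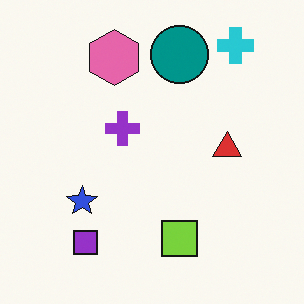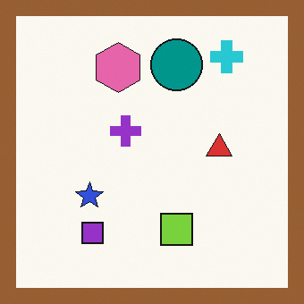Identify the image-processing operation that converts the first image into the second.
This is the original image framed with a brown border.

A solid brown frame runs around the edge of the second image, with the content slightly shrunk inside it.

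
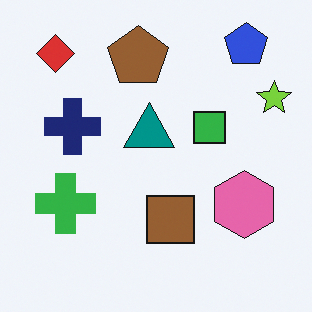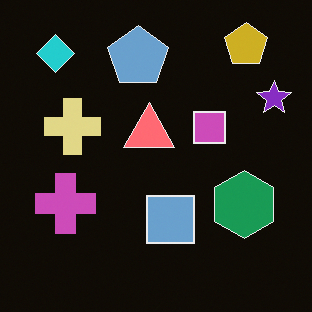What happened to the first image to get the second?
The second image is the first color-inverted (negative).

The light background has become dark and every shape's color is its complement — a photographic negative.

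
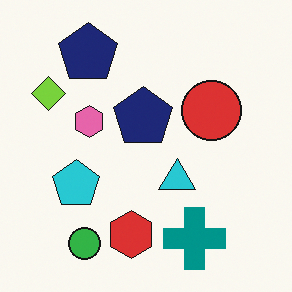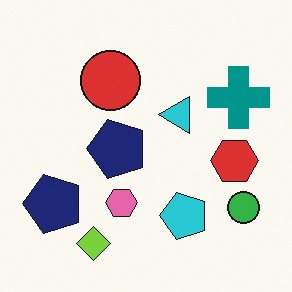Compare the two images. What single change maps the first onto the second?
The transformation is: rotated 90° counter-clockwise.

The green circle sits in the bottom-left of the first image and the bottom-right of the second — consistent with a whole-image 90° counter-clockwise rotation.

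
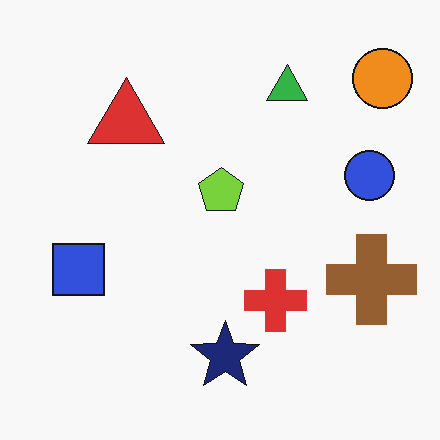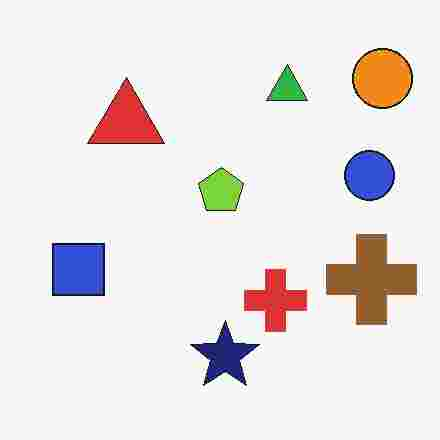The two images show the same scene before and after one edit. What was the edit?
The image was degraded with heavy JPEG compression.

Blocky 8×8 compression artifacts appear around shape edges and the flat background shows ringing — characteristic JPEG degradation.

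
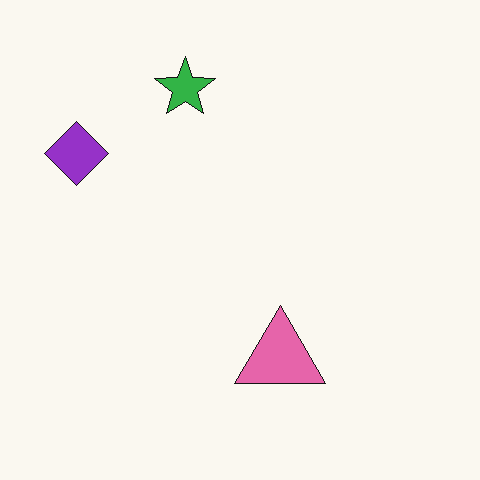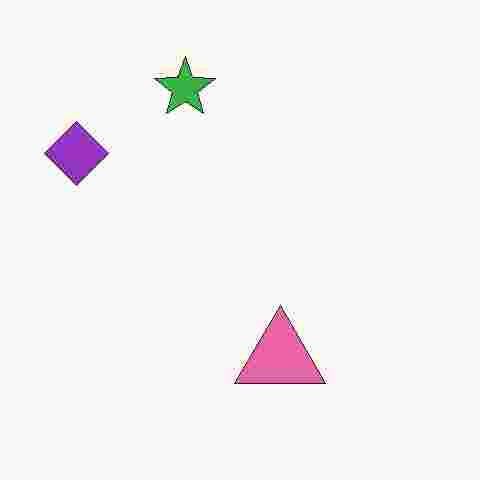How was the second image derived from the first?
The second image is the first degraded with heavy JPEG compression.

Blocky 8×8 compression artifacts appear around shape edges and the flat background shows ringing — characteristic JPEG degradation.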